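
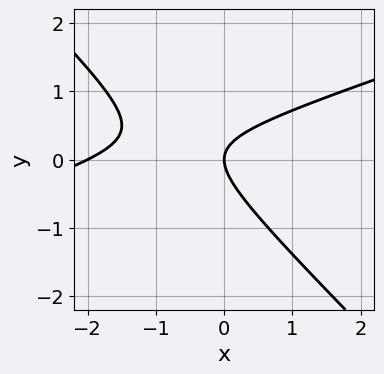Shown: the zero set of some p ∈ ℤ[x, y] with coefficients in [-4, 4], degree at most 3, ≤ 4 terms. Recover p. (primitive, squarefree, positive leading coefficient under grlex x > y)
1. Degree: a generic line meets the curve in up to 2 points, so deg p = 2.
2. From the axis intercepts and sections: among the integer gridlines, it crosses the x-axis at x ∈ {-2, 0}; one y-axis crossing is at y = 0.
3. Matching integer coefficients to the picture gives p.

x^2 - 2*x*y - 3*y^2 + 2*x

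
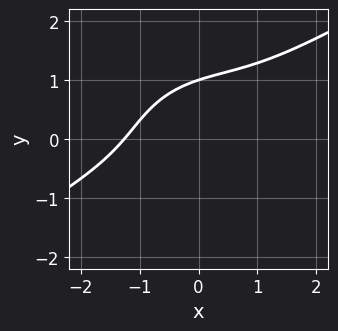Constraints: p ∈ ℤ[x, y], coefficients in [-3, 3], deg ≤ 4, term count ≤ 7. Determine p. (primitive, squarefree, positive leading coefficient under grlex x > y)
1. The degree is 3 — a generic line meets the curve in up to 3 points.
2. Reading off the gridlines: it crosses the y-axis at the gridline y = 1.
3. Together with the visible shape, these determine p as stated.

x^3 - x^2*y - 2*y^3 + 2*x*y + 2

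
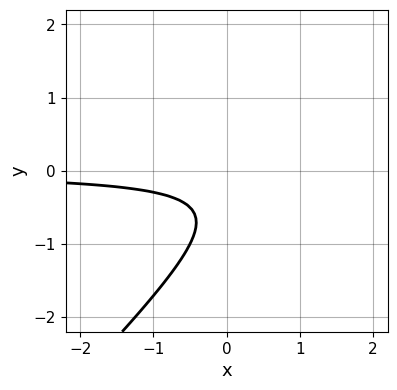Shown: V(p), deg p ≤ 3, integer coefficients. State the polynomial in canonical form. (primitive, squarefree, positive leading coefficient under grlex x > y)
1. Degree: a generic line meets the curve in up to 2 points, so deg p = 2.
2. Checking where it meets the axes: no x-intercept at any integer in the box; no y-intercept at any integer in the box.
3. Together with the visible shape, these determine p as stated.

2*x*y - 2*y^2 - 2*y - 1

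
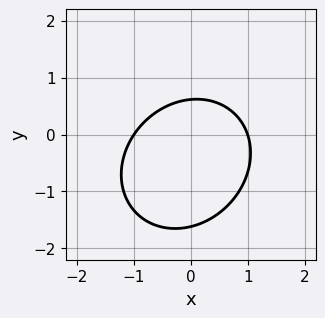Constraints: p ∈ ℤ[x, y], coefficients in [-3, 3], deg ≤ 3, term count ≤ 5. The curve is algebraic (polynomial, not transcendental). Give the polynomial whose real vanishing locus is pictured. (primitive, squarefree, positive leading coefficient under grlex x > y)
1. Degree: a generic line meets the curve in up to 2 points, so deg p = 2.
2. Checking where it meets the axes: the x-axis gridline crossings are at x ∈ {-1, 1}.
3. Matching integer coefficients to the picture gives p.

3*x^2 - x*y + 3*y^2 + 3*y - 3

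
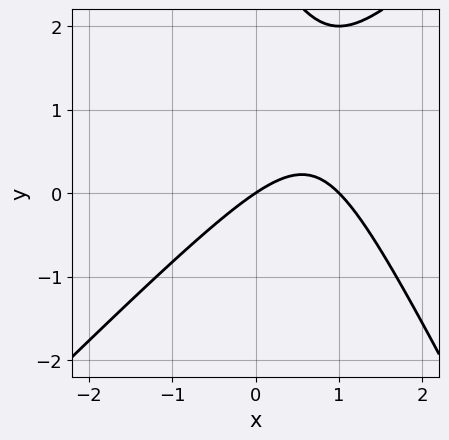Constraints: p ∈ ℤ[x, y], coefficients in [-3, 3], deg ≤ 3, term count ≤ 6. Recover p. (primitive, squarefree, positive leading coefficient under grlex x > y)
First, the degree is 2 — the shape is more complex than any degree-1 curve.
Then, checking where it meets the axes: it meets the y-axis at y = 0 (among the integer gridlines); the x-axis gridline crossings are at x ∈ {0, 1}.
Finally, solving for integer coefficients yields p as stated.

2*x^2 - x*y - y^2 - 2*x + 3*y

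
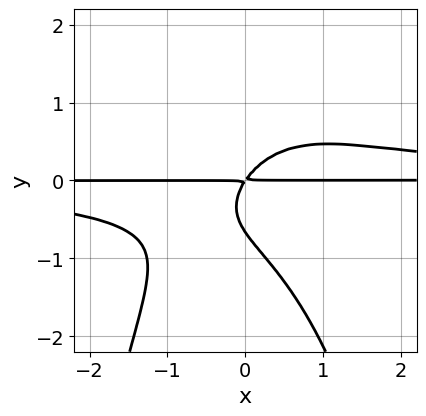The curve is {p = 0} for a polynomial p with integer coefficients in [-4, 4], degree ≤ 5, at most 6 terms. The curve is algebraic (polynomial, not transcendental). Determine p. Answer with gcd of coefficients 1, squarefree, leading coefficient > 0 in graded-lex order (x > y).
3*x^2*y^2 + 3*y^3 - 3*x*y + 2*y^2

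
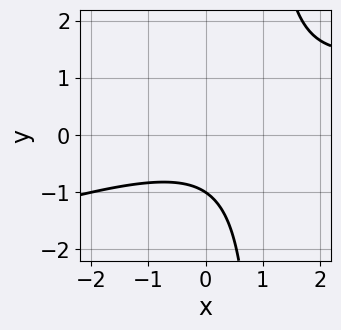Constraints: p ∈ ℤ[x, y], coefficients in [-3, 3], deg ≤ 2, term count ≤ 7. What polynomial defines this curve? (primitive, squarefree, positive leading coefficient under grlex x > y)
x^2 - 3*x*y - x + 3*y + 3

(a) The degree is 2 — no degree-1 curve has this shape.
(b) Reading off the gridlines: one y-axis crossing is at y = -1; no x-intercept at any integer in the box.
(c) Together with the visible shape, these determine p as stated.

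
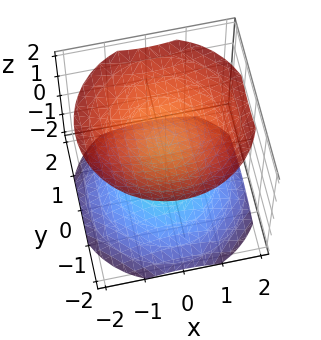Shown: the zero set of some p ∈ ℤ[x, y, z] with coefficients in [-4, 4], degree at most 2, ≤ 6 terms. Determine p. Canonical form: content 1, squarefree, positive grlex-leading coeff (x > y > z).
First, the picture has 2 separate pieces. They look like related sheets of one shape, so recover p as a whole.
Then, the degree is 2 — two sheets facing apart; a quadric.
Next, by symmetry, the surface is invariant under rotation about z: p = q(x² + y², z); it's symmetric under z → −z, forcing even powers of z.
Then, reading off the gridlines: no x-intercept at any integer in the box; the surface avoids every integer y-axis point in the box.
Finally, the integer polynomial consistent with all of this is the stated p. Check: (0, 0, 1) on the z-axis lies on the surface, and p(0, 0, 1) = 0. ✓

2*x^2 + 2*y^2 - 3*z^2 + 3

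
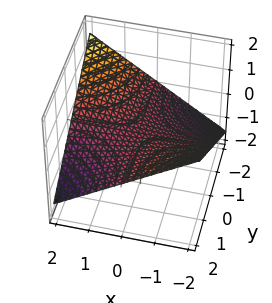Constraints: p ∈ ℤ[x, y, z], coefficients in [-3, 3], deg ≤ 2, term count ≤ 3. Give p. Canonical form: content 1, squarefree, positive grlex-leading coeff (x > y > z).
1. deg p = 2. A hyperbolic paraboloid; a quadric.
2. From the visible intercepts: it meets the z-axis at z = 0 (among the integer gridlines); the visible x-axis segment lies entirely on the surface; every point of the y-axis in the box is on the surface.
3. Solving for integer coefficients yields p as stated.

x*y + 3*z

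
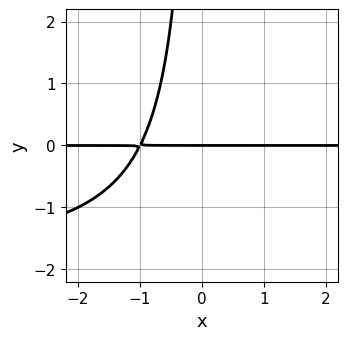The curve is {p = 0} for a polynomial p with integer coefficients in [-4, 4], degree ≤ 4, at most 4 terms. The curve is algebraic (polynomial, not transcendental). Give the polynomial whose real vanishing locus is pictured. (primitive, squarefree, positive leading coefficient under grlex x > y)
1. The degree is 3 — no degree-2 curve has this shape.
2. Checking where it meets the axes: it crosses the y-axis at the gridline y = 0; every point of the x-axis in the box is on the curve.
3. These observations pin down the coefficients.

x*y^2 + 2*x*y + 2*y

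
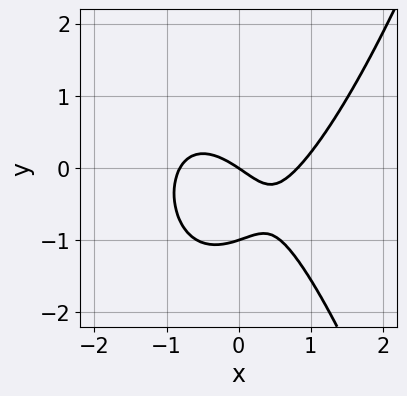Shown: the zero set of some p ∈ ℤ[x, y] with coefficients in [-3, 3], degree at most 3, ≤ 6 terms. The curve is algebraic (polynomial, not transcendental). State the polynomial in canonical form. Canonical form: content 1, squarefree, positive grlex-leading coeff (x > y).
First, degree: no degree-2 curve has this shape, so deg p = 3.
Then, from the axis intercepts and sections: one x-axis crossing is at x = 0; the y-axis gridline crossings are at y ∈ {-1, 0}.
Finally, fitting integer coefficients to these (and the overall shape) gives p.

3*x^3 - x*y - 3*y^2 - 2*x - 3*y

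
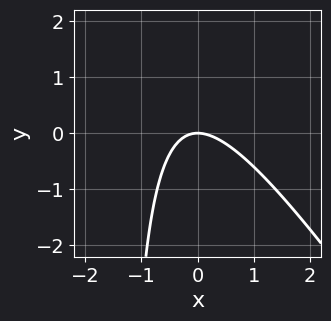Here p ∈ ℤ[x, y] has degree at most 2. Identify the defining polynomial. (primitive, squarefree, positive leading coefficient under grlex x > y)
3*x^2 + 2*x*y + 3*y

1. The degree is 2 — the shape is more complex than any degree-1 curve.
2. Reading off the gridlines: it crosses the y-axis at the gridline y = 0; it meets the x-axis at x = 0 (among the integer gridlines).
3. These observations pin down the coefficients.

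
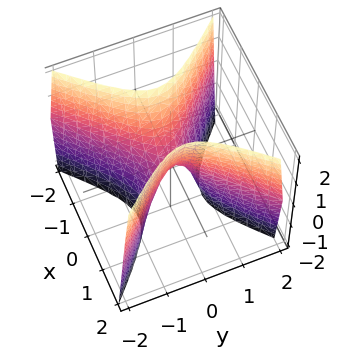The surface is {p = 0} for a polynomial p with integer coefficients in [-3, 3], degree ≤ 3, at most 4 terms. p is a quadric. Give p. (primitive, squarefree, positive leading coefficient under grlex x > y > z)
1. Degree: a saddle surface; a quadric, so deg p = 2.
2. Symmetries: it's symmetric under y → −y, forcing even powers of y; mirror symmetry x ↦ −x ⇒ only even powers of x.
3. Against the integer gridlines: it crosses the z-axis at the gridline z = 0; it crosses the x-axis at the gridline x = 0; it meets the y-axis at y = 0 (among the integer gridlines).
4. Together with the visible shape, these determine p as stated.

3*x^2 - 3*y^2 - z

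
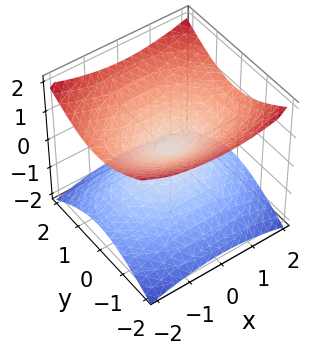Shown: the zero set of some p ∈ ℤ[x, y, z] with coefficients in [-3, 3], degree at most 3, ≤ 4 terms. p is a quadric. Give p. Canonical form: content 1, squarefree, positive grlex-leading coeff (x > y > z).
First, deg p = 2. A double cone through the origin; a quadric.
Next, symmetries: mirror symmetry z ↦ −z ⇒ only even powers of z; the x ↦ −x reflection is a symmetry, so x appears only in even powers; mirror symmetry y ↦ −y ⇒ only even powers of y.
Next, against the integer gridlines: it meets the x-axis at x = 0 (among the integer gridlines); it crosses the y-axis at the gridline y = 0; it crosses the z-axis at the gridline z = 0.
Finally, fitting integer coefficients to these (and the overall shape) gives p.

x^2 + 2*y^2 - 3*z^2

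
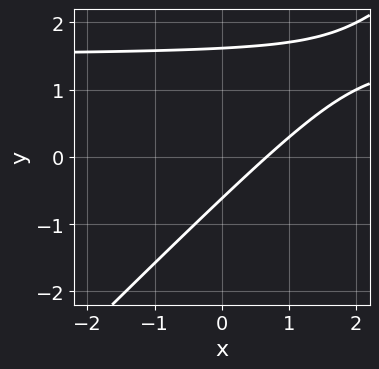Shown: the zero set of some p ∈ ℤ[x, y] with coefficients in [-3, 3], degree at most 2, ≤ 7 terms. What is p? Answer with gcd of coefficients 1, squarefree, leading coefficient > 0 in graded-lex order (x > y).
1. Degree: the shape is more complex than any degree-1 curve, so deg p = 2.
2. Solving for integer coefficients yields p as stated.

2*x*y - 2*y^2 - 3*x + 2*y + 2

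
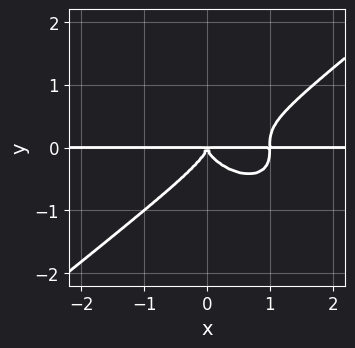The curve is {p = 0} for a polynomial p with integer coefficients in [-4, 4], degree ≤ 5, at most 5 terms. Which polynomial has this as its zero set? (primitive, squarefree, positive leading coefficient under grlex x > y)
x^3*y - 2*y^4 - x^2*y

First, degree: no degree-3 curve has this shape, so deg p = 4.
Next, checking where it meets the axes: the visible x-axis segment lies entirely on the curve.
Finally, putting this together gives p.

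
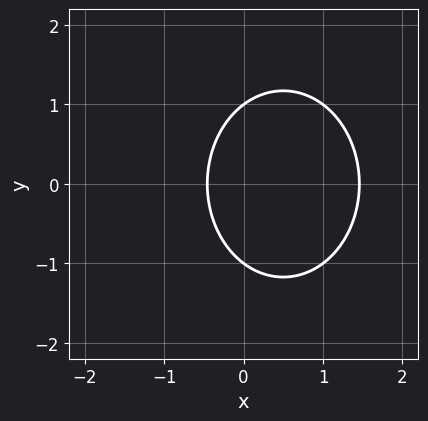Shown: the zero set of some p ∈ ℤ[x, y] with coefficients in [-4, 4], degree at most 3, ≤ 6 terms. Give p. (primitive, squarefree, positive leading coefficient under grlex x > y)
deg p = 2. A generic line meets the curve in up to 2 points.
Symmetries: mirror symmetry y ↦ −y ⇒ only even powers of y.
Reading off the gridlines: the y-axis gridline crossings are at y ∈ {-1, 1}.
These observations pin down the coefficients.

3*x^2 + 2*y^2 - 3*x - 2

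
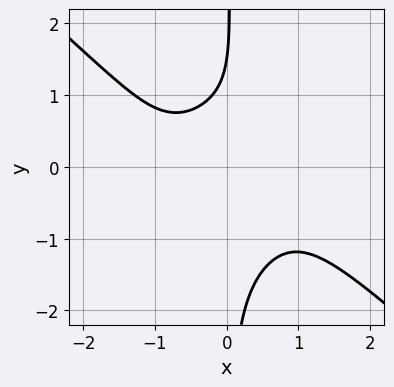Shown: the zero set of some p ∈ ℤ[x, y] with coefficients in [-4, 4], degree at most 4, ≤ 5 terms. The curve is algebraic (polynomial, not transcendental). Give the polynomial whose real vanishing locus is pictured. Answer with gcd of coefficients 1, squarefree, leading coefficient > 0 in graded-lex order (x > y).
1. Degree: the shape is more complex than any degree-3 curve, so deg p = 4.
2. Checking where it meets the axes: the curve avoids every integer x-axis point in the box.
3. Solving for integer coefficients yields p as stated.

2*x^4 + 3*x*y^3 + 2*x*y - 2*y + 3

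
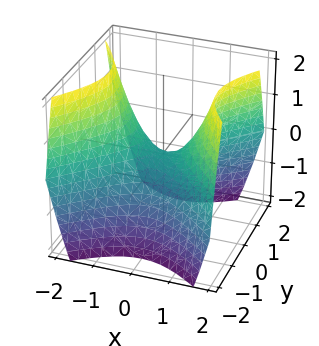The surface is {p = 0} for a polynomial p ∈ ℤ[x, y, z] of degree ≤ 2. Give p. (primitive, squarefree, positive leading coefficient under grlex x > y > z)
x^2 - y^2 - z

deg p = 2.
Symmetries: the y ↦ −y reflection is a symmetry, so y appears only in even powers; the x ↦ −x reflection is a symmetry, so x appears only in even powers.
Reading off the gridlines: it meets the x-axis at x = 0 (among the integer gridlines); one y-axis crossing is at y = 0; one z-axis crossing is at z = 0.
Solving for integer coefficients yields p as stated.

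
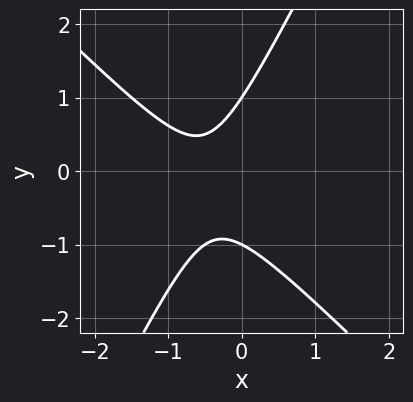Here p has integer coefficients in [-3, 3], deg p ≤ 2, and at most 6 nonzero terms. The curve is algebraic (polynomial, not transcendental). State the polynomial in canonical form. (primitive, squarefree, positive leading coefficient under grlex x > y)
2*x^2 + x*y - y^2 + 2*x + 1

Degree: a generic line meets the curve in up to 2 points, so deg p = 2.
Observable constraints: the y-axis gridline crossings are at y ∈ {-1, 1}; it misses every integer gridline on the x-axis.
Together with the visible shape, these determine p as stated.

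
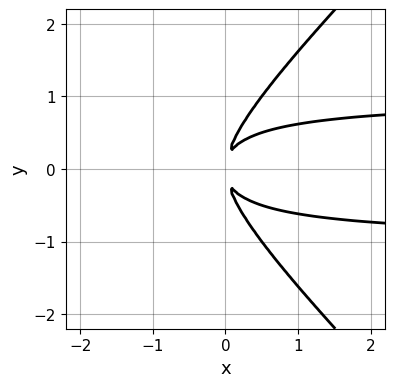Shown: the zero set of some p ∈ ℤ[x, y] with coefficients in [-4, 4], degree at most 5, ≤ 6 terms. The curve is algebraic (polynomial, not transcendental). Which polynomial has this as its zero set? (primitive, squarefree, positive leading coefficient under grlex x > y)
x^2*y^2 - y^4 + 2*x*y^2 - x^2

Degree: a generic line meets the curve in up to 4 points, so deg p = 4.
Symmetries: the y ↦ −y reflection is a symmetry, so y appears only in even powers.
Putting this together gives p.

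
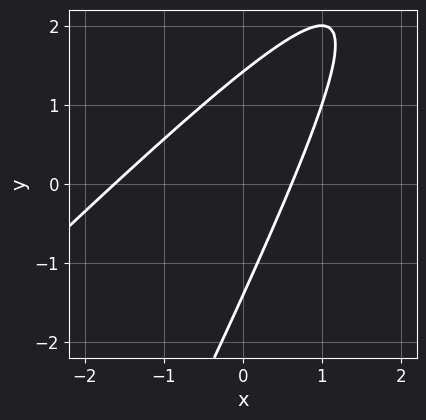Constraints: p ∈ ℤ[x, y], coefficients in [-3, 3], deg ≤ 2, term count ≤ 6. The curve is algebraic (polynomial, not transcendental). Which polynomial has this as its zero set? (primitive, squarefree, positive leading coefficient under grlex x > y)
1. Degree: the shape is more complex than any degree-1 curve, so deg p = 2.
2. Putting this together gives p.

2*x^2 - 3*x*y + y^2 + 2*x - 2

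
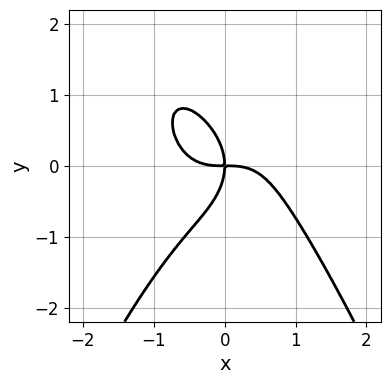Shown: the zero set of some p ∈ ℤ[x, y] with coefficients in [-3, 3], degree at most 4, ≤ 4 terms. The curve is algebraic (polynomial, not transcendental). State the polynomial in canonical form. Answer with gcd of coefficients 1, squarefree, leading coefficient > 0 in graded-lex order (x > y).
3*x^4 + 2*y^3 + 3*x*y

deg p = 4. A generic line meets the curve in up to 4 points.
From the visible intercepts: it crosses the y-axis at the gridline y = 0; one x-axis crossing is at x = 0.
Assembling these constraints gives the stated polynomial.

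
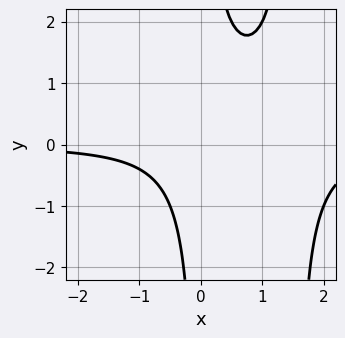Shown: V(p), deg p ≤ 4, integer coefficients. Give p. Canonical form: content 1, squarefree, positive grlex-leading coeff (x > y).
2*x^2*y - 3*x*y + 2

deg p = 3.
Checking where it meets the axes: it misses every integer gridline on the y-axis; the curve avoids every integer x-axis point in the box.
Solving for integer coefficients yields p as stated.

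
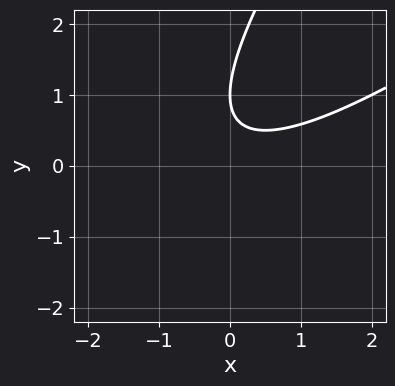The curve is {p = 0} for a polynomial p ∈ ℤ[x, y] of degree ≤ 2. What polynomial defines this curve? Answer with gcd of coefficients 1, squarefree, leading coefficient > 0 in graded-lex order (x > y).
1. deg p = 2.
2. Against the integer gridlines: it crosses the y-axis at the gridline y = 1; the curve avoids every integer x-axis point in the box.
3. Matching integer coefficients to the picture gives p.

x^2 - 2*x*y + y^2 - 2*y + 1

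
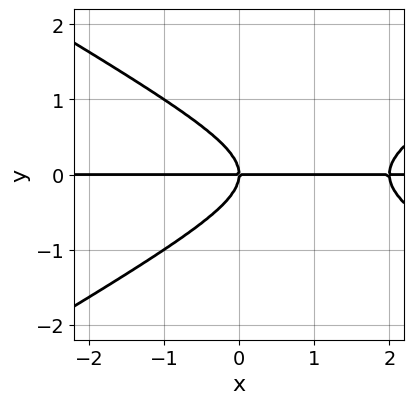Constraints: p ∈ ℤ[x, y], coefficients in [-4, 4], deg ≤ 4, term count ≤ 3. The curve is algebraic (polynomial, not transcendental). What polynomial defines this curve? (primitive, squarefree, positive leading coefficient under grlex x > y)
x^2*y - 3*y^3 - 2*x*y

(a) Degree: no degree-2 curve has this shape, so deg p = 3.
(b) From the axis intercepts and sections: it meets the y-axis at y = 0 (among the integer gridlines); the visible x-axis segment lies entirely on the curve.
(c) The integer polynomial consistent with all of this is the stated p.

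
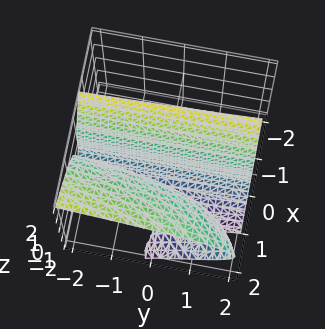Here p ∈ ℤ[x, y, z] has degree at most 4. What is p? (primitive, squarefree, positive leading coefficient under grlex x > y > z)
Degree: no degree-2 surface has this shape, so deg p = 3.
Checking where it meets the axes: it crosses the x-axis at the gridline x = 0; one z-axis crossing is at z = 0; every point of the y-axis in the box is on the surface.
Putting this together gives p.

x^2*y + 2*x*z^2 + z^3 - 3*x^2 + 2*x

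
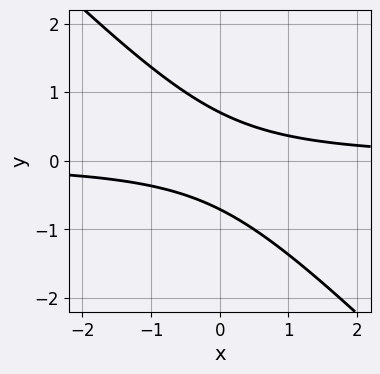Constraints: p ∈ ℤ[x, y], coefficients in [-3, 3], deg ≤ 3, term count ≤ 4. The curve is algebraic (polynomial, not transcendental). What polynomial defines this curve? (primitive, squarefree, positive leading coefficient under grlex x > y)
2*x*y + 2*y^2 - 1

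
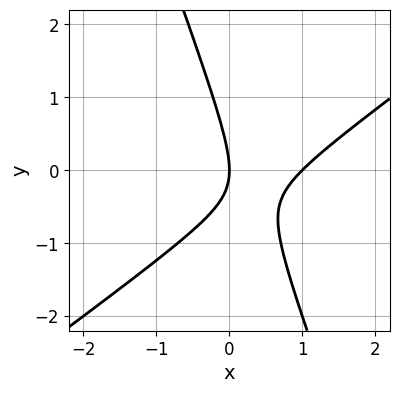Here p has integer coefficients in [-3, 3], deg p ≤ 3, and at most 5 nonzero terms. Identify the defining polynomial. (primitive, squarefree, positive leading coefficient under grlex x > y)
2*x^2 - 2*x*y - y^2 - 2*x

First, the degree is 2 — a generic line meets the curve in up to 2 points.
Then, from the axis intercepts and sections: among the integer gridlines, it crosses the x-axis at x ∈ {0, 1}; it crosses the y-axis at the gridline y = 0.
Finally, assembling these constraints gives the stated polynomial.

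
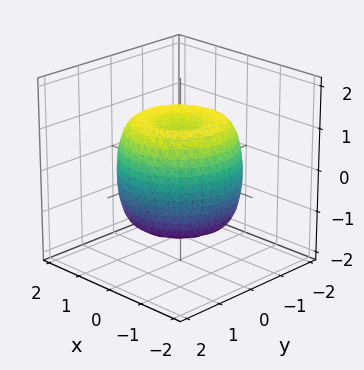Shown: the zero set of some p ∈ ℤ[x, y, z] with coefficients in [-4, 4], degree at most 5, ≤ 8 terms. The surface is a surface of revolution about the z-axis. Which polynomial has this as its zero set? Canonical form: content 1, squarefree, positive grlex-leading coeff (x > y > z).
1. deg p = 4.
2. Symmetries: the z-axis is an axis of rotation, so x and y enter only as x² + y².
3. Observable constraints: the z-axis gridline crossings are at z ∈ {-1, 1}; a circular section at z = -1 has radius between 1 and 2.
4. The integer polynomial consistent with all of this is the stated p.

2*x^4 + 4*x^2*y^2 + 2*y^4 - 3*x^2 - 3*y^2 + 2*z^2 - 2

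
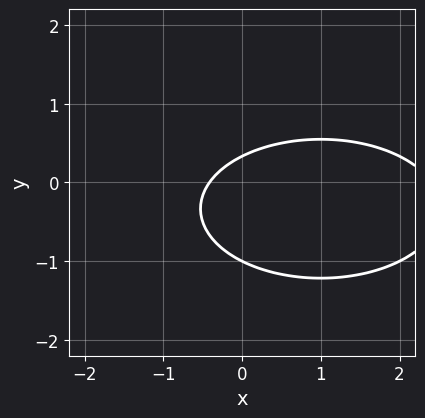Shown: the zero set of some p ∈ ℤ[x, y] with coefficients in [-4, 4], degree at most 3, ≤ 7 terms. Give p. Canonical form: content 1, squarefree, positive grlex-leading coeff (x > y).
x^2 + 3*y^2 - 2*x + 2*y - 1

1. deg p = 2.
2. From the axis intercepts and sections: it crosses the y-axis at the gridline y = -1.
3. Fitting integer coefficients to these (and the overall shape) gives p.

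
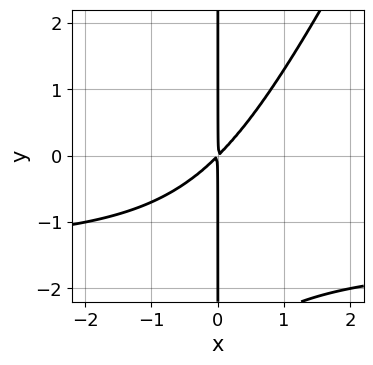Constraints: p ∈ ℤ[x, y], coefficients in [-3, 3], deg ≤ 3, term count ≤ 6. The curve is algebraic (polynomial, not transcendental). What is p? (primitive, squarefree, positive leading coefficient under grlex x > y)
2*x^2*y - x*y^2 + 3*x^2 - 3*x*y

Degree: no degree-2 curve has this shape, so deg p = 3.
Reading off the gridlines: the visible y-axis segment lies entirely on the curve.
Matching integer coefficients to the picture gives p.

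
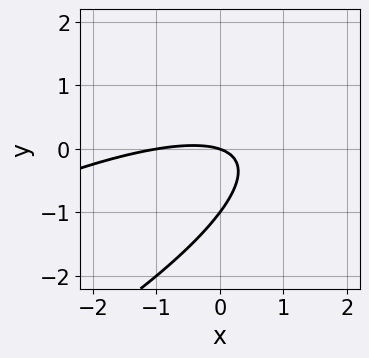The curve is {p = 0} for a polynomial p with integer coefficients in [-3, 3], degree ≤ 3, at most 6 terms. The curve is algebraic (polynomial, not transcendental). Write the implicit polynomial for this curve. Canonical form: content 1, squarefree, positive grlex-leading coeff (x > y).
x^2 - 3*x*y + 3*y^2 + x + 3*y

1. The degree is 2 — a generic line meets the curve in up to 2 points.
2. From the axis intercepts and sections: among the integer gridlines, it crosses the y-axis at y ∈ {-1, 0}; among the integer gridlines, it crosses the x-axis at x ∈ {-1, 0}.
3. Solving for integer coefficients yields p as stated.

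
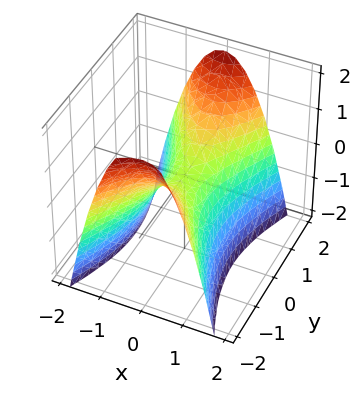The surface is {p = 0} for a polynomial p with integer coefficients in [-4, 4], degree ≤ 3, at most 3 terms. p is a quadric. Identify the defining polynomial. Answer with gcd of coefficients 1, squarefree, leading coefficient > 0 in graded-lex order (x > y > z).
3*x^2 - y^2 + 2*z

First, degree: a hyperbolic paraboloid; a quadric, so deg p = 2.
Next, symmetries: it's symmetric under y → −y, forcing even powers of y; the x ↦ −x reflection is a symmetry, so x appears only in even powers.
Next, from the visible intercepts: it meets the x-axis at x = 0 (among the integer gridlines); one z-axis crossing is at z = 0; it crosses the y-axis at the gridline y = 0.
Finally, solving for integer coefficients yields p as stated.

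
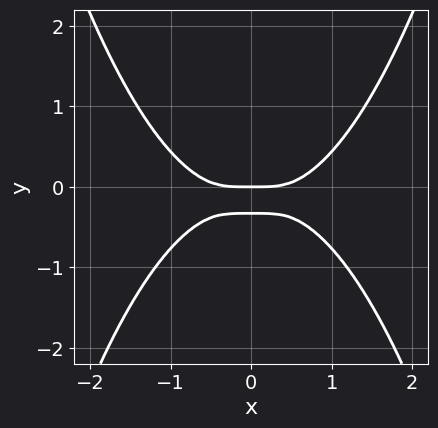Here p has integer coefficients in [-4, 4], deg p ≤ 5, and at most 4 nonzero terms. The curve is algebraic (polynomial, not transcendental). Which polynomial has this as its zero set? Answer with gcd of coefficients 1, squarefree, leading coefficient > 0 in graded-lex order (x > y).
1. Degree: no degree-3 curve has this shape, so deg p = 4.
2. Symmetries: the x ↦ −x reflection is a symmetry, so x appears only in even powers.
3. Observable constraints: one y-axis crossing is at y = 0; one x-axis crossing is at x = 0.
4. The integer polynomial consistent with all of this is the stated p.

x^4 - 3*y^2 - y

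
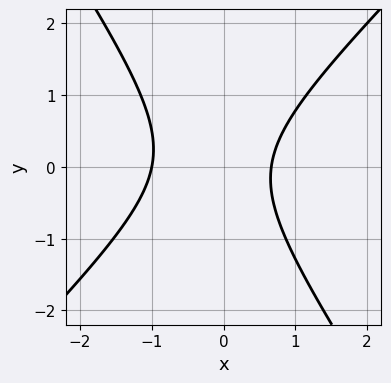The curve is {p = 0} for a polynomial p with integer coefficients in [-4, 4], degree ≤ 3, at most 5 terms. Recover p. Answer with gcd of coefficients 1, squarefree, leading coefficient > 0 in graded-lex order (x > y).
3*x^2 - x*y - 2*y^2 + x - 2

1. deg p = 2. A generic line meets the curve in up to 2 points.
2. Observable constraints: the curve avoids every integer y-axis point in the box; it meets the x-axis at x = -1 (among the integer gridlines).
3. Solving for integer coefficients yields p as stated.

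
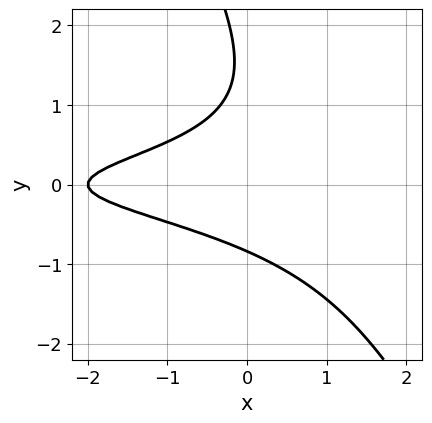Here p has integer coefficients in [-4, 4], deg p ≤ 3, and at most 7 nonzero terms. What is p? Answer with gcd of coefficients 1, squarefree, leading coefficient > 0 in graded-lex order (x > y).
(a) deg p = 3. A generic line meets the curve in up to 3 points.
(b) Against the integer gridlines: it meets the x-axis at x = -2 (among the integer gridlines).
(c) Assembling these constraints gives the stated polynomial.

2*x*y^2 + y^3 - 2*y^2 + x + 2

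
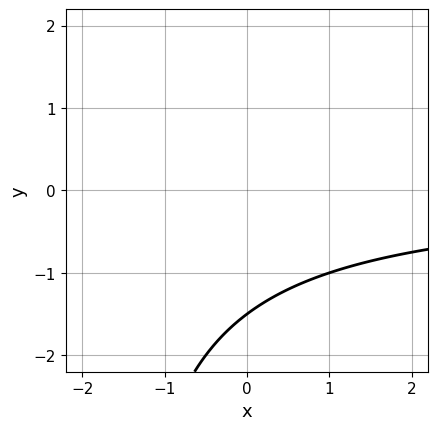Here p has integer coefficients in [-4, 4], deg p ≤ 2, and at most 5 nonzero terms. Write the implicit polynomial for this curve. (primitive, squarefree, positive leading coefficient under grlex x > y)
x*y + 2*y + 3

deg p = 2.
Against the integer gridlines: no x-intercept at any integer in the box.
Together with the visible shape, these determine p as stated.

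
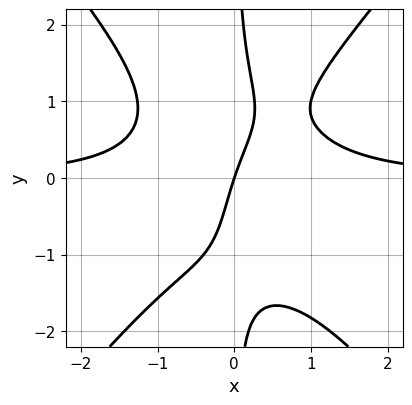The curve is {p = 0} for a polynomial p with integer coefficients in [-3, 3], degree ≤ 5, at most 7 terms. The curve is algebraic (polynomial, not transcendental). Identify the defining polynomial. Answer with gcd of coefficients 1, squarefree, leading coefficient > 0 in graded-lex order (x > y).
3*x^3*y - 2*x*y^3 + x*y - 3*x + y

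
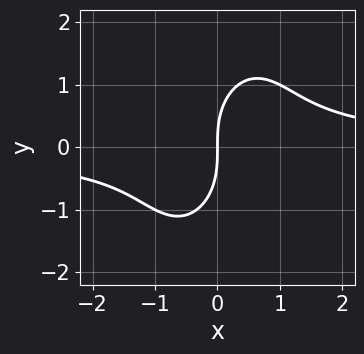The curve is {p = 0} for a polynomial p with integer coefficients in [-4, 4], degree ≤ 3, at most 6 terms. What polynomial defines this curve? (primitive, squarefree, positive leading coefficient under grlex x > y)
(a) The degree is 3 — a generic line meets the curve in up to 3 points.
(b) Against the integer gridlines: it meets the x-axis at x = 0 (among the integer gridlines); it crosses the y-axis at the gridline y = 0.
(c) Together with the visible shape, these determine p as stated.

3*x^2*y - x*y^2 + y^3 - 3*x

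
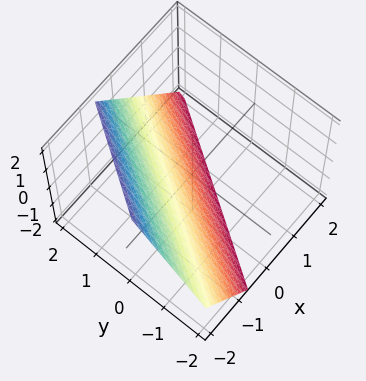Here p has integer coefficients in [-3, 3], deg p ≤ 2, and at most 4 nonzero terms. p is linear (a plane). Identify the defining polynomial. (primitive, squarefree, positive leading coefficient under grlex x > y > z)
1. deg p = 1. The surface is flat (a plane).
2. Reading off the gridlines: it meets the y-axis at y = 1 (among the integer gridlines); it crosses the z-axis at the gridline z = -1.
3. Putting this together gives p.

3*x - 2*y + 2*z + 2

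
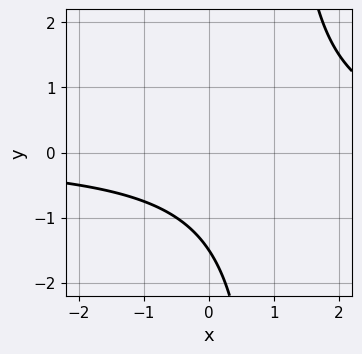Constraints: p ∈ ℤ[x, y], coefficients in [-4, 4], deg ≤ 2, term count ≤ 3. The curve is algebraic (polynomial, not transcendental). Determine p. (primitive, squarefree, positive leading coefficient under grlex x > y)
2*x*y - 2*y - 3

First, deg p = 2. The shape is more complex than any degree-1 curve.
Next, checking where it meets the axes: the curve avoids every integer x-axis point in the box.
Finally, assembling these constraints gives the stated polynomial.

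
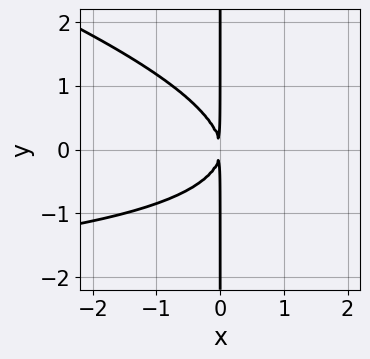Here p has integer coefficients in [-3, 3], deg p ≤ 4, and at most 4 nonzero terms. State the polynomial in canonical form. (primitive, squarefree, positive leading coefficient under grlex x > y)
x^2*y + 3*x*y^2 + 3*x^2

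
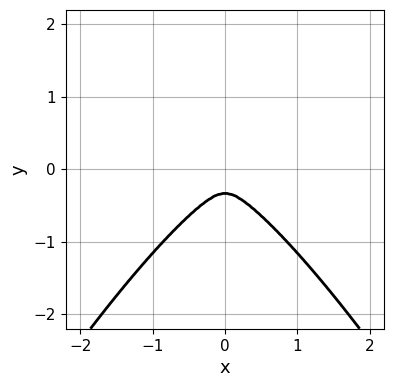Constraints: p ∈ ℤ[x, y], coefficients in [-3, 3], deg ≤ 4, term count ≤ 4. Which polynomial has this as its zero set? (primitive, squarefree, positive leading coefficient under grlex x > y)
x^4 - 2*x^2*y + 3*y^3 + y^2

(a) The degree is 4 — the shape is more complex than any degree-3 curve.
(b) Symmetries: mirror symmetry x ↦ −x ⇒ only even powers of x.
(c) The integer polynomial consistent with all of this is the stated p.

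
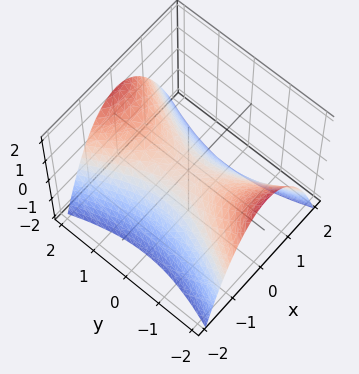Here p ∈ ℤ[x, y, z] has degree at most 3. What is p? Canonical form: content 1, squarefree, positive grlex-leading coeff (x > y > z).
3*x^2 - y^2 + 3*z

1. deg p = 2. A hyperbolic paraboloid; a quadric.
2. Symmetries: the x ↦ −x reflection is a symmetry, so x appears only in even powers; mirror symmetry y ↦ −y ⇒ only even powers of y.
3. Against the integer gridlines: it crosses the y-axis at the gridline y = 0; it meets the x-axis at x = 0 (among the integer gridlines); it crosses the z-axis at the gridline z = 0.
4. Putting this together gives p.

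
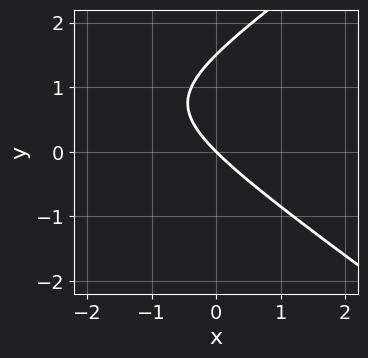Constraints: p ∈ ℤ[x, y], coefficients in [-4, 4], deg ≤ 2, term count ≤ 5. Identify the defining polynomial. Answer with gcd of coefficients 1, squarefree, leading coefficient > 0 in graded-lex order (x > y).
First, deg p = 2. A generic line meets the curve in up to 2 points.
Next, from the visible intercepts: one x-axis crossing is at x = 0; it meets the y-axis at y = 0 (among the integer gridlines).
Finally, these observations pin down the coefficients.

x^2 - 2*y^2 + 3*x + 3*y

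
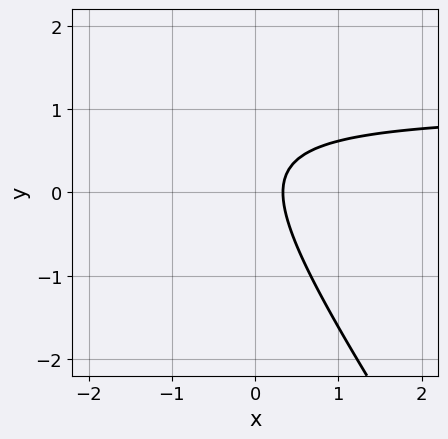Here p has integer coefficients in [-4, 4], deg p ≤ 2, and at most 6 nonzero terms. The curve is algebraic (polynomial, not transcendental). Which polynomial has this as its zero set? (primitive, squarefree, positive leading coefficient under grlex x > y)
3*x*y + 2*y^2 - 3*x - y + 1

(a) deg p = 2. No degree-1 curve has this shape.
(b) Reading off the gridlines: it misses every integer gridline on the y-axis.
(c) Matching integer coefficients to the picture gives p.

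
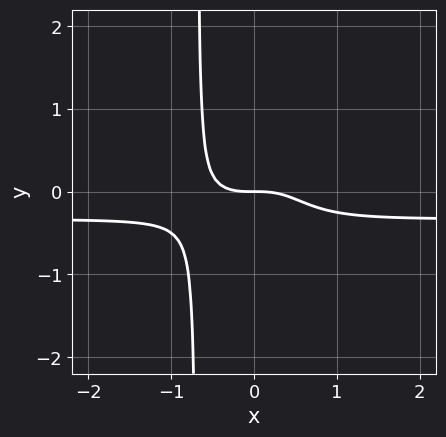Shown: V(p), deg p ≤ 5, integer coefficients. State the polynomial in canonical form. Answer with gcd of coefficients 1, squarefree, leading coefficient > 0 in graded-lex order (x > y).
First, deg p = 4. The shape is more complex than any degree-3 curve.
Next, from the axis intercepts and sections: it crosses the x-axis at the gridline x = 0; one y-axis crossing is at y = 0.
Finally, assembling these constraints gives the stated polynomial.

3*x^3*y + x^3 + y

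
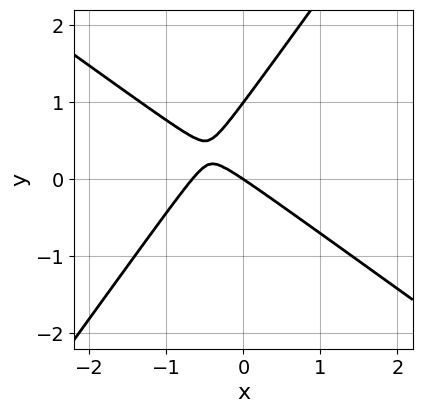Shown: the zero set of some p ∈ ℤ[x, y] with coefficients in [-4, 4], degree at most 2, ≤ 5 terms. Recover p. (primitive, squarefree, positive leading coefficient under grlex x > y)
3*x^2 + 2*x*y - 3*y^2 + 2*x + 3*y

First, deg p = 2. A generic line meets the curve in up to 2 points.
Then, observable constraints: it meets the x-axis at x = 0 (among the integer gridlines); the y-axis gridline crossings are at y ∈ {0, 1}.
Finally, assembling these constraints gives the stated polynomial.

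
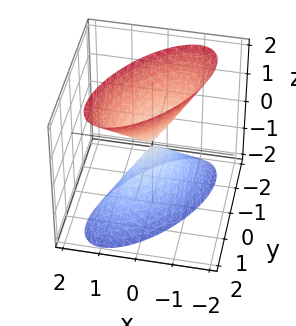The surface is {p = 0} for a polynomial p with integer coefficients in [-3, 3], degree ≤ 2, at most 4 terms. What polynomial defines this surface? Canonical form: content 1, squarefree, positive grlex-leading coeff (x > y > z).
(a) There are 2 components. They look like related sheets of one shape, so recover p as a whole.
(b) The degree is 2 — a generic line meets the surface in up to 2 points.
(c) Reading off the gridlines: it meets the x-axis at x = 0 (among the integer gridlines); it crosses the z-axis at the gridline z = 0.
(d) Fitting integer coefficients to these (and the overall shape) gives p.

3*x^2 - 3*x*y + 2*y^2 - z^2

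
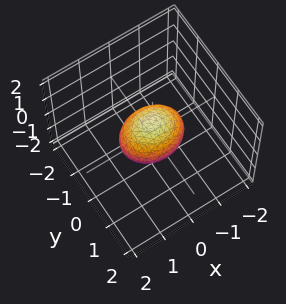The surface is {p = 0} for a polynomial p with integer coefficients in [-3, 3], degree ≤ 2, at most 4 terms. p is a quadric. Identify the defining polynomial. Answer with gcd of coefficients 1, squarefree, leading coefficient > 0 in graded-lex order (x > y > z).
Degree: bounded and convex; a quadric, so deg p = 2.
Symmetries: mirror symmetry z ↦ −z ⇒ only even powers of z; it's symmetric under y → −y, forcing even powers of y; mirror symmetry x ↦ −x ⇒ only even powers of x.
From the visible intercepts: among the integer gridlines, it crosses the x-axis at x ∈ {-1, 1}.
Together with the visible shape, these determine p as stated.

2*x^2 + 3*y^2 + 3*z^2 - 2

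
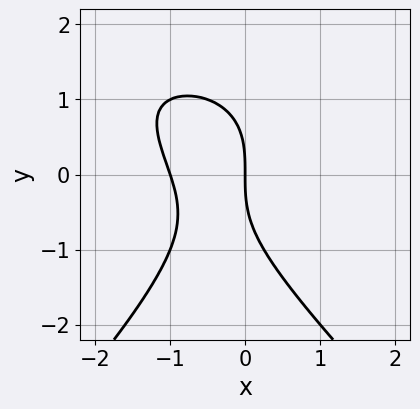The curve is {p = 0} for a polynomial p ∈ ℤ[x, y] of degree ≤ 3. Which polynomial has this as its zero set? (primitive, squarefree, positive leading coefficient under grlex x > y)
x^2*y - y^3 - 3*x^2 - 3*x

First, the degree is 3 — no degree-2 curve has this shape.
Then, observable constraints: one y-axis crossing is at y = 0; among the integer gridlines, it crosses the x-axis at x ∈ {-1, 0}.
Finally, these observations pin down the coefficients.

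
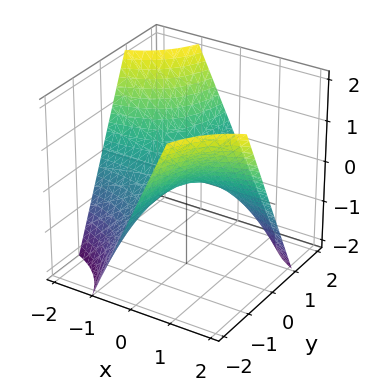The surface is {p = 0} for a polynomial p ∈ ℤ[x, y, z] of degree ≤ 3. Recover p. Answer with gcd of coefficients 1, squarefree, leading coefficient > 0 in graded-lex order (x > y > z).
x*y + z

First, the degree is 2 — a saddle surface; a quadric.
Next, from the axis intercepts and sections: it meets the z-axis at z = 0 (among the integer gridlines); the visible x-axis segment lies entirely on the surface; every point of the y-axis in the box is on the surface.
Finally, these observations pin down the coefficients.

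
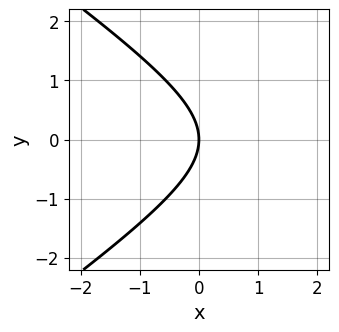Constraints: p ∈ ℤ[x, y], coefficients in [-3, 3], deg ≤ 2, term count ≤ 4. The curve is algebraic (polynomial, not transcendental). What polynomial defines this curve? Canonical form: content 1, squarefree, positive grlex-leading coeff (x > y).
x^2 - 2*y^2 - 3*x

(a) The degree is 2 — the shape is more complex than any degree-1 curve.
(b) Symmetries: it's symmetric under y → −y, forcing even powers of y.
(c) Reading off the gridlines: one x-axis crossing is at x = 0; it meets the y-axis at y = 0 (among the integer gridlines).
(d) Matching integer coefficients to the picture gives p.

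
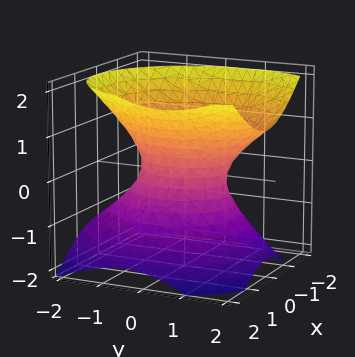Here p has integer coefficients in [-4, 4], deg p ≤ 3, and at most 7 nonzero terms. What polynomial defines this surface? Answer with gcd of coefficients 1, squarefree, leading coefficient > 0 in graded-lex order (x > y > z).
1. Degree: no degree-1 surface has this shape, so deg p = 2.
2. From the axis intercepts and sections: the y-axis gridline crossings are at y ∈ {-1, 1}; the surface avoids every integer z-axis point in the box.
3. These observations pin down the coefficients.

3*x^2 + 2*y^2 - y*z - 3*z^2 - 2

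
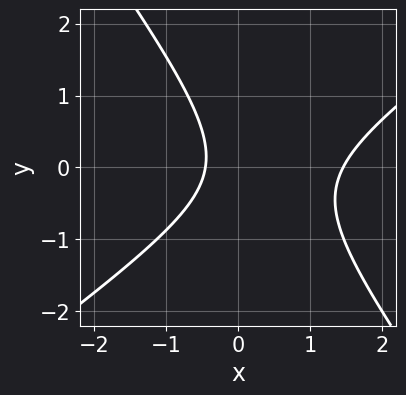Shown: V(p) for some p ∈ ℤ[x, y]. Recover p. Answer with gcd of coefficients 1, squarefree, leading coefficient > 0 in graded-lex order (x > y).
3*x^2 - 2*x*y - 3*y^2 - 3*x - 2

First, deg p = 2.
Next, checking where it meets the axes: it misses every integer gridline on the y-axis.
Finally, putting this together gives p.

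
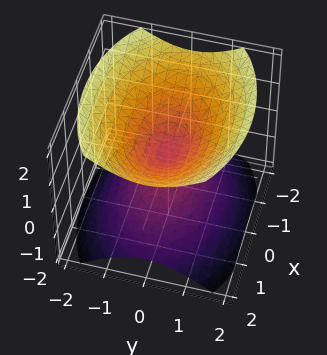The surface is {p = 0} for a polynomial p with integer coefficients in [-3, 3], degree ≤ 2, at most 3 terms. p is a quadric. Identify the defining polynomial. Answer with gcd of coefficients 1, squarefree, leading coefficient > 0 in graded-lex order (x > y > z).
x^2 + 2*y^2 - 2*z^2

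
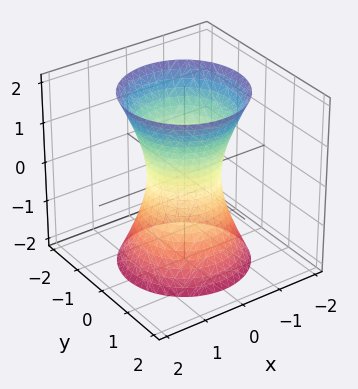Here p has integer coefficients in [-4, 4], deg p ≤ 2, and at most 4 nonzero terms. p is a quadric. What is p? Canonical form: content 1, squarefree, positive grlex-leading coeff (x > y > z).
(a) Degree: an hourglass — one-sheet hyperboloid; a quadric, so deg p = 2.
(b) Symmetries: the surface is invariant under rotation about z: p = q(x² + y², z); the z ↦ −z reflection is a symmetry, so z appears only in even powers.
(c) Reading off the gridlines: it misses every integer gridline on the z-axis; a circular section at z = 0 has radius between 0 and 1.
(d) Solving for integer coefficients yields p as stated.

3*x^2 + 3*y^2 - z^2 - 2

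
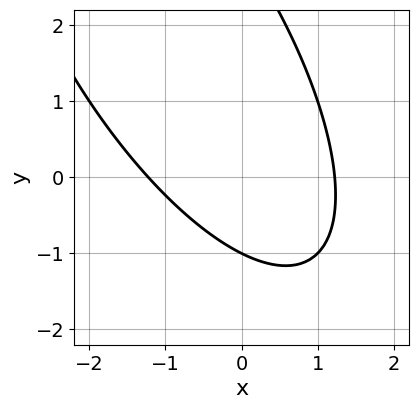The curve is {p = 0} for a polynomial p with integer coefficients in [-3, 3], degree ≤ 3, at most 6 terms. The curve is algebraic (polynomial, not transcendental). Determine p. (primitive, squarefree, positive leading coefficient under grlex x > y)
1. Degree: no degree-1 curve has this shape, so deg p = 2.
2. Against the integer gridlines: one y-axis crossing is at y = -1.
3. The integer polynomial consistent with all of this is the stated p.

2*x^2 + 2*x*y + y^2 - 2*y - 3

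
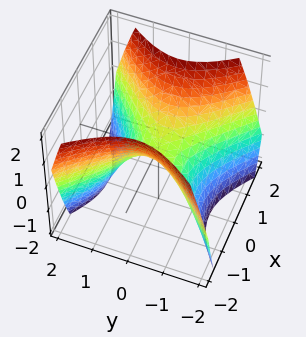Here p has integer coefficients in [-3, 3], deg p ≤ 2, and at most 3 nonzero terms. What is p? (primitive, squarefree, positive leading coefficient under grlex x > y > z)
deg p = 2. A saddle surface; a quadric.
Symmetries: it's symmetric under x → −x, forcing even powers of x; the y ↦ −y reflection is a symmetry, so y appears only in even powers.
Observable constraints: it crosses the y-axis at the gridline y = 0; it crosses the z-axis at the gridline z = 0; it crosses the x-axis at the gridline x = 0.
Matching integer coefficients to the picture gives p.

x^2 - y^2 - z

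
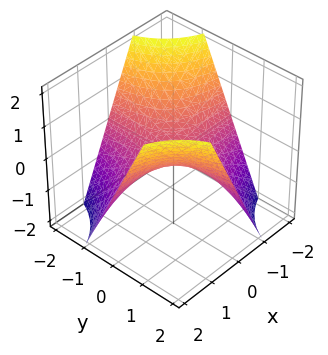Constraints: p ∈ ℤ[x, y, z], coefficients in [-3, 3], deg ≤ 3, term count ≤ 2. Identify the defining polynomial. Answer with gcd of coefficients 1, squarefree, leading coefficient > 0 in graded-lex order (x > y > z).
1. The degree is 2 — the shape is more complex than any degree-1 surface.
2. Checking where it meets the axes: it meets the z-axis at z = 0 (among the integer gridlines); the visible y-axis segment lies entirely on the surface; every point of the x-axis in the box is on the surface.
3. Matching integer coefficients to the picture gives p.

x*y - z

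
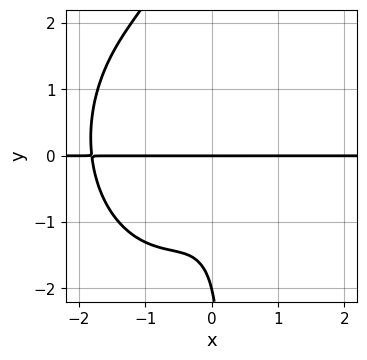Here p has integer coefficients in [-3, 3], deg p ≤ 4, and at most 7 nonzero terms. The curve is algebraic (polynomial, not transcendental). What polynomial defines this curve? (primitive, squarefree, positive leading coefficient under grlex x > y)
deg p = 4. No degree-3 curve has this shape.
Reading off the gridlines: the visible x-axis segment lies entirely on the curve; among the integer gridlines, it crosses the y-axis at y ∈ {-2, 0}.
Putting this together gives p.

2*x^3*y + x*y^3 + 3*x^2*y + y^2 + 2*y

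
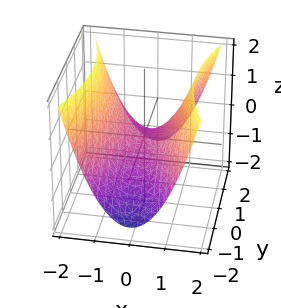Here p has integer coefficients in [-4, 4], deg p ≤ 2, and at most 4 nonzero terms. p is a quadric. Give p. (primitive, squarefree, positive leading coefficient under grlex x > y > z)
The degree is 2 — a saddle surface; a quadric.
Symmetries: mirror symmetry y ↦ −y ⇒ only even powers of y; it's symmetric under x → −x, forcing even powers of x.
From the visible intercepts: one y-axis crossing is at y = 0; it meets the x-axis at x = 0 (among the integer gridlines); one z-axis crossing is at z = 0.
Matching integer coefficients to the picture gives p.

3*x^2 - y^2 - 3*z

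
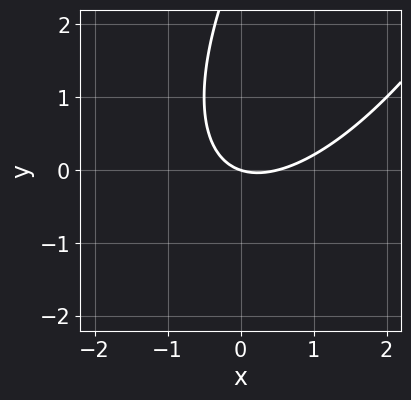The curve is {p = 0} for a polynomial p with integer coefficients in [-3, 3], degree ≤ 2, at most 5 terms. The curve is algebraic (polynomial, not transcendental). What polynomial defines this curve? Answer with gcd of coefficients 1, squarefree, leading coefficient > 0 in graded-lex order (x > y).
2*x^2 - 2*x*y + y^2 - x - 3*y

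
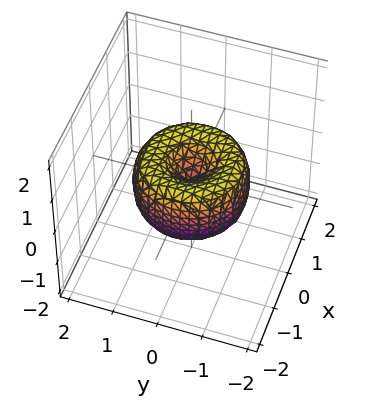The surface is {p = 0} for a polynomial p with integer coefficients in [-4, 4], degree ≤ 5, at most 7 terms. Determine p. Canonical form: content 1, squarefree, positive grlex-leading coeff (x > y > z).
2*x^4 + 4*x^2*y^2 + 2*y^4 - 3*x^2 - 3*y^2 + 2*z^2

deg p = 4. No degree-3 surface has this shape.
By symmetry, every cross-section ⟂ z is a circle, so x, y appear only via x² + y².
Against the integer gridlines: it crosses the x-axis at the gridline x = 0; a circular section at z = 0 has radius between 1 and 2; one z-axis crossing is at z = 0; it meets the y-axis at y = 0 (among the integer gridlines).
Assembling these constraints gives the stated polynomial.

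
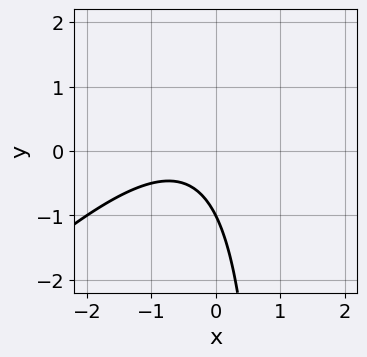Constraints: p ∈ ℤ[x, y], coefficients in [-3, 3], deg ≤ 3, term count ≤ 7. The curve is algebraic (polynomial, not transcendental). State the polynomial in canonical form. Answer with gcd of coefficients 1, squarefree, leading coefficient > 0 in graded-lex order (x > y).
The degree is 2 — the shape is more complex than any degree-1 curve.
Checking where it meets the axes: one y-axis crossing is at y = -1; no x-intercept at any integer in the box.
Fitting integer coefficients to these (and the overall shape) gives p.

x^2 - x*y + x + y + 1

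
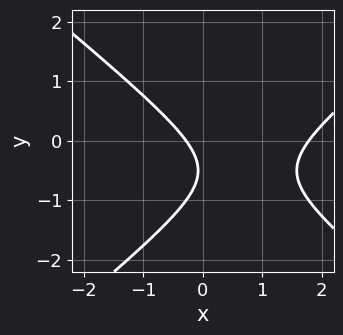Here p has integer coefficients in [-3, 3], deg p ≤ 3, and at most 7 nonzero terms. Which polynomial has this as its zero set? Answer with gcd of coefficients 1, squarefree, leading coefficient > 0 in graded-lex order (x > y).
2*x^2 - 3*y^2 - 3*x - 3*y - 1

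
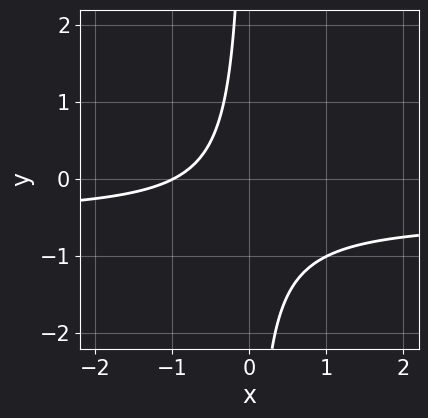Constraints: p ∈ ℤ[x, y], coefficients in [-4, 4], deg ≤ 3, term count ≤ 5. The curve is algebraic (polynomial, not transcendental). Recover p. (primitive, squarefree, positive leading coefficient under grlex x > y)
2*x*y + x + 1

1. deg p = 2. The shape is more complex than any degree-1 curve.
2. Observable constraints: one x-axis crossing is at x = -1; the curve avoids every integer y-axis point in the box.
3. The integer polynomial consistent with all of this is the stated p.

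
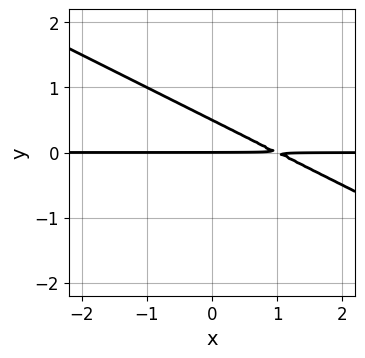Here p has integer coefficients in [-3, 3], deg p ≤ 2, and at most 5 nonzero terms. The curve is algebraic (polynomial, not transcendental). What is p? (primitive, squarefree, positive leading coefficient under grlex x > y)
x*y + 2*y^2 - y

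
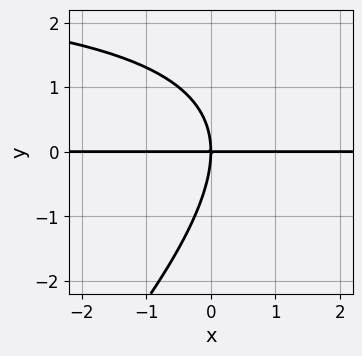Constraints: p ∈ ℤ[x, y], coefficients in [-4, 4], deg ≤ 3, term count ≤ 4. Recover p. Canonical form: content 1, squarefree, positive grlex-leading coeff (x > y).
x*y^2 - y^3 - 3*x*y

First, degree: the shape is more complex than any degree-2 curve, so deg p = 3.
Then, checking where it meets the axes: one y-axis crossing is at y = 0; the visible x-axis segment lies entirely on the curve.
Finally, fitting integer coefficients to these (and the overall shape) gives p.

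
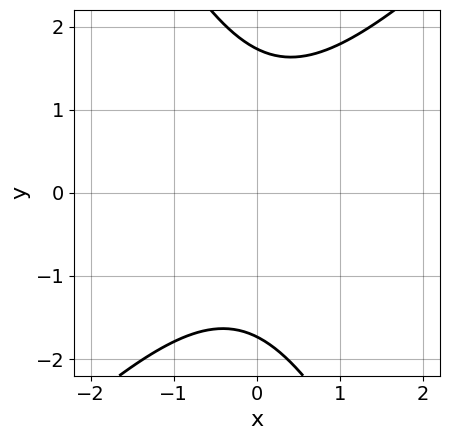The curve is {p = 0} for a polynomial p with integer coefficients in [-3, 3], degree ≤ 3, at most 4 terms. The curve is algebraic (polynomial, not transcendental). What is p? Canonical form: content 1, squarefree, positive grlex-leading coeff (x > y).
2*x^2 - x*y - y^2 + 3

1. deg p = 2. The shape is more complex than any degree-1 curve.
2. From the axis intercepts and sections: no x-intercept at any integer in the box.
3. Solving for integer coefficients yields p as stated.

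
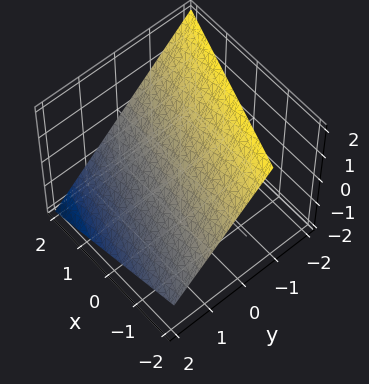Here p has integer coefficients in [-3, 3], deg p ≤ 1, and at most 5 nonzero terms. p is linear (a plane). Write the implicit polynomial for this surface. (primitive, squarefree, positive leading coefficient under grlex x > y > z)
1. The degree is 1 — the surface is flat (a plane).
2. From the visible intercepts: it crosses the x-axis at the gridline x = 2.
3. Matching integer coefficients to the picture gives p.

x + 3*y + 3*z - 2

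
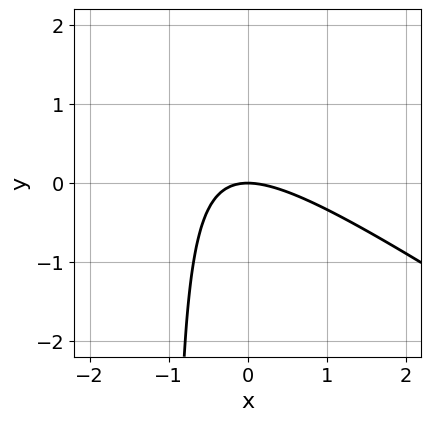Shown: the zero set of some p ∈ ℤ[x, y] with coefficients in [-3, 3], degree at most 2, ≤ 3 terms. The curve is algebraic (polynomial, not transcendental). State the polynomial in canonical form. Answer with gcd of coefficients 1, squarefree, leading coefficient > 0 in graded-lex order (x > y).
1. The degree is 2 — a generic line meets the curve in up to 2 points.
2. From the axis intercepts and sections: one x-axis crossing is at x = 0; it meets the y-axis at y = 0 (among the integer gridlines).
3. Putting this together gives p.

2*x^2 + 3*x*y + 3*y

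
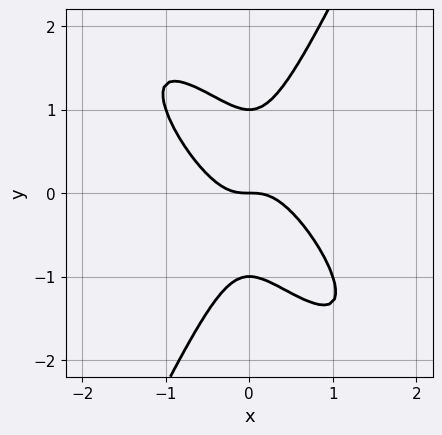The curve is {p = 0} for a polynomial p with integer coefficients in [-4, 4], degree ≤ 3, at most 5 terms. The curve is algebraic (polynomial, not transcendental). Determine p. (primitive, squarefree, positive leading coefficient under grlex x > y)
3*x^3 + 3*x^2*y - y^3 + y

1. Degree: the shape is more complex than any degree-2 curve, so deg p = 3.
2. Against the integer gridlines: among the integer gridlines, it crosses the y-axis at y ∈ {-1, 0, 1}; it crosses the x-axis at the gridline x = 0.
3. Matching integer coefficients to the picture gives p.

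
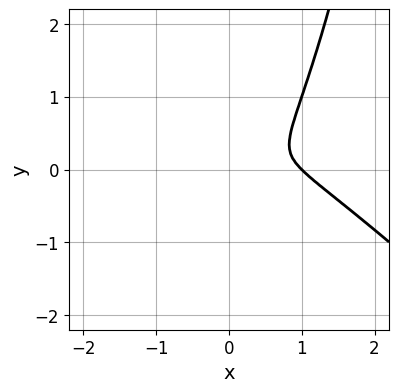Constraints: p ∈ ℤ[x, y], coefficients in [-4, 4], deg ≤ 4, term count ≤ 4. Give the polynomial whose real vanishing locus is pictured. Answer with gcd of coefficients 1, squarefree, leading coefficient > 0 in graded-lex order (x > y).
x^3 + x^2*y - x^2 - y^2

(a) The degree is 3 — no degree-2 curve has this shape.
(b) From the visible intercepts: one x-axis crossing is at x = 1.
(c) The integer polynomial consistent with all of this is the stated p.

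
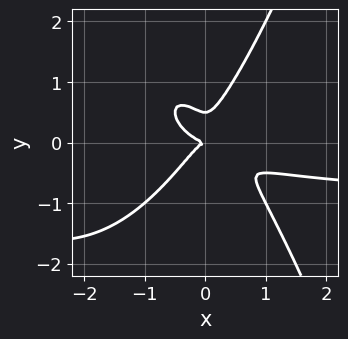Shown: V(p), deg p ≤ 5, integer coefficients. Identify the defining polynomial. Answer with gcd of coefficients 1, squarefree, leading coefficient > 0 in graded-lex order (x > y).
1. Degree: no degree-3 curve has this shape, so deg p = 4.
2. Reading off the gridlines: one x-axis crossing is at x = 0; it crosses the y-axis at the gridline y = 0.
3. These observations pin down the coefficients.

2*x^3*y + 2*x^3 + 3*x^2*y - 2*y^3 + y^2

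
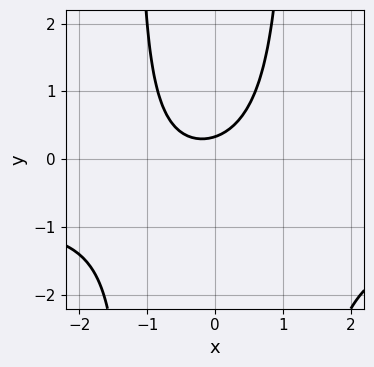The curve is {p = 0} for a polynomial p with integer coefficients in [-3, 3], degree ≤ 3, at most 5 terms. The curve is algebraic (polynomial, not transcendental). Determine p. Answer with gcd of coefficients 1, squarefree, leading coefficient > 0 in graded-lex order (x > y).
The degree is 3 — no degree-2 curve has this shape.
From the visible intercepts: the curve avoids every integer x-axis point in the box.
These observations pin down the coefficients.

2*x^2*y + 2*x^2 + x - 3*y + 1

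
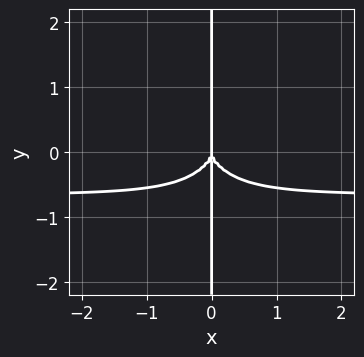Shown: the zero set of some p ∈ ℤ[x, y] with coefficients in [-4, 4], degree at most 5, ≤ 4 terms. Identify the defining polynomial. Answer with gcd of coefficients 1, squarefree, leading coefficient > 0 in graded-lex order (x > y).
3*x^3*y + 2*x*y^3 + 2*x^3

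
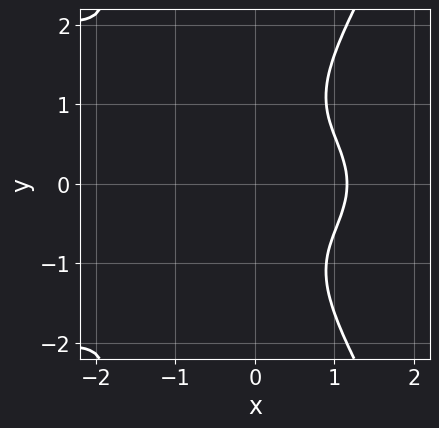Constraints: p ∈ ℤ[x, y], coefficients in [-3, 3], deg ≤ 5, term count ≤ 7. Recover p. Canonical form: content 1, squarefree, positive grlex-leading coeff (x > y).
3*x^2*y^2 - y^4 + 3*x^3 - 2*x^2 - 2

1. deg p = 4.
2. Symmetries: the y ↦ −y reflection is a symmetry, so y appears only in even powers.
3. From the axis intercepts and sections: it misses every integer gridline on the y-axis.
4. Fitting integer coefficients to these (and the overall shape) gives p.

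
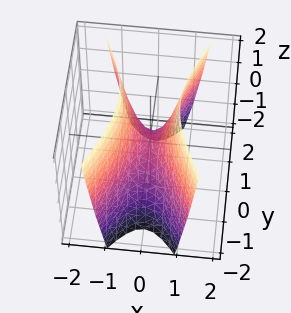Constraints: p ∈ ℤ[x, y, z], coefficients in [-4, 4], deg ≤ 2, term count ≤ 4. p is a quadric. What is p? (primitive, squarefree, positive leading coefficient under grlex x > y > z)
1. deg p = 2. A hyperbolic paraboloid; a quadric.
2. Symmetries: mirror symmetry y ↦ −y ⇒ only even powers of y; mirror symmetry x ↦ −x ⇒ only even powers of x.
3. Observable constraints: it meets the x-axis at x = 0 (among the integer gridlines); it meets the z-axis at z = 0 (among the integer gridlines); it meets the y-axis at y = 0 (among the integer gridlines).
4. Matching integer coefficients to the picture gives p.

3*x^2 - y^2 - z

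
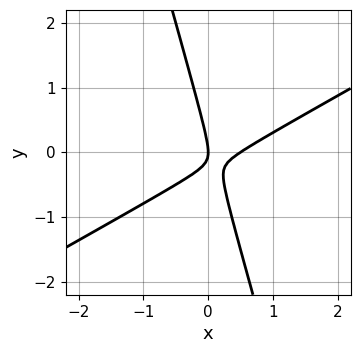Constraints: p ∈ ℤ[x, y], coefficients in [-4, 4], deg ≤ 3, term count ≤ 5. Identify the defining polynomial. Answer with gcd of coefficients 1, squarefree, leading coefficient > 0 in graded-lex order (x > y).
2*x^2 - 3*x*y - y^2 - x

The degree is 2 — a generic line meets the curve in up to 2 points.
Observable constraints: it meets the y-axis at y = 0 (among the integer gridlines); it crosses the x-axis at the gridline x = 0.
Together with the visible shape, these determine p as stated.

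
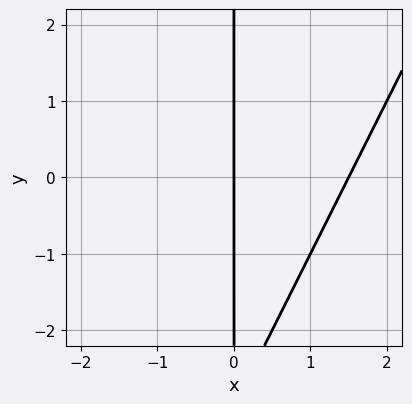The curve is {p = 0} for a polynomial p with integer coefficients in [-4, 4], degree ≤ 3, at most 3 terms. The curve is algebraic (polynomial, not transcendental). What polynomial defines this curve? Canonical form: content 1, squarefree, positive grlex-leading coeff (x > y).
First, degree: a generic line meets the curve in up to 2 points, so deg p = 2.
Next, observable constraints: the visible y-axis segment lies entirely on the curve; one x-axis crossing is at x = 0.
Finally, matching integer coefficients to the picture gives p.

2*x^2 - x*y - 3*x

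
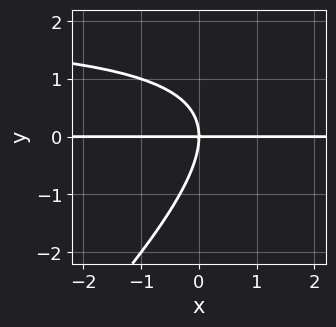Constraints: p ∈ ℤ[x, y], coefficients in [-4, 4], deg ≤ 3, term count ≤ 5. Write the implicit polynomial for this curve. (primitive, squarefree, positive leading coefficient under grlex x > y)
x*y^2 - y^3 - 2*x*y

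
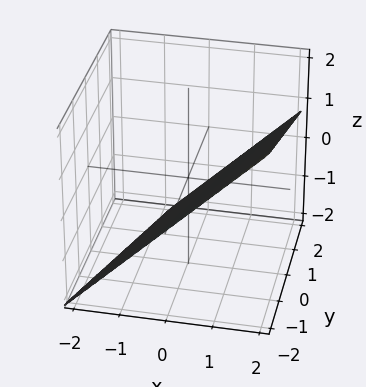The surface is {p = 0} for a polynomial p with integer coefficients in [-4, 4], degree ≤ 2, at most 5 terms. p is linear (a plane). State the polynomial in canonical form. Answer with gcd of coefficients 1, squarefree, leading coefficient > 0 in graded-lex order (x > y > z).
3*x - y - 3*z - 2

(a) deg p = 1. Every cross-section is a straight line — this is a plane.
(b) From the axis intercepts and sections: one y-axis crossing is at y = -2.
(c) The integer polynomial consistent with all of this is the stated p.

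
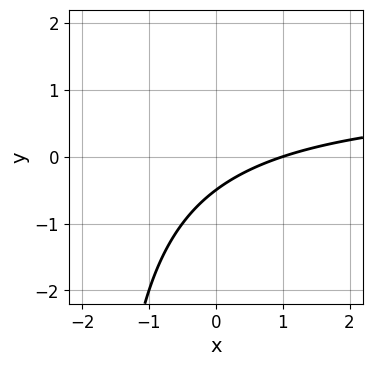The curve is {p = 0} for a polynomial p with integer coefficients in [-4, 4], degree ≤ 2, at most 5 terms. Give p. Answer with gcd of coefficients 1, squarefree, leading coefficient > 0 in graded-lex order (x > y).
x*y - x + 2*y + 1

First, degree: no degree-1 curve has this shape, so deg p = 2.
Then, checking where it meets the axes: it crosses the x-axis at the gridline x = 1.
Finally, putting this together gives p.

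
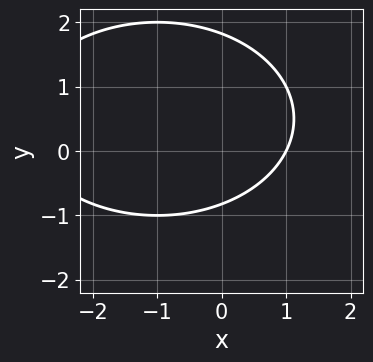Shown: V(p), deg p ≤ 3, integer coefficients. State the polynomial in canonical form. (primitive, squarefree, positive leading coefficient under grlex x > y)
x^2 + 2*y^2 + 2*x - 2*y - 3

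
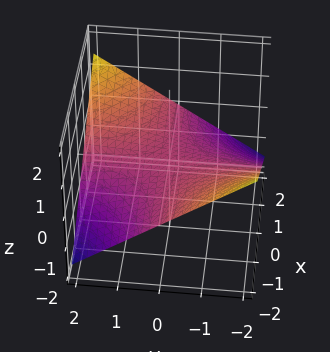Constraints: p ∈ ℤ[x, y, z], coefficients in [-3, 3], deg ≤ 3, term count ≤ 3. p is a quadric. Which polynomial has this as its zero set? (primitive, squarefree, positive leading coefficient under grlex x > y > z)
x*y - 3*z

1. Degree: a hyperbolic paraboloid; a quadric, so deg p = 2.
2. Reading off the gridlines: the visible x-axis segment lies entirely on the surface; one z-axis crossing is at z = 0.
3. The integer polynomial consistent with all of this is the stated p. Check: (0, 1, 0) on the y-axis lies on the surface, and p(0, 1, 0) = 0. ✓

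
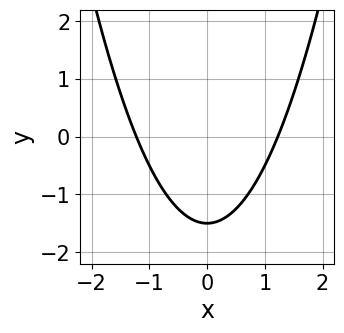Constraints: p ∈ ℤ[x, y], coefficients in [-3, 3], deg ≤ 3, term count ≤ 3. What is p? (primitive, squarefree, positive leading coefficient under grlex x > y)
2*x^2 - 2*y - 3

1. The degree is 2 — a generic line meets the curve in up to 2 points.
2. Symmetries: mirror symmetry x ↦ −x ⇒ only even powers of x.
3. Together with the visible shape, these determine p as stated.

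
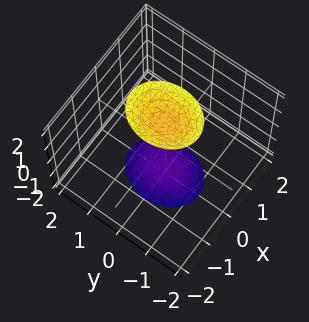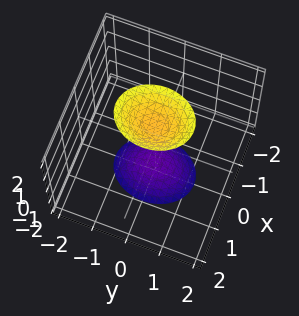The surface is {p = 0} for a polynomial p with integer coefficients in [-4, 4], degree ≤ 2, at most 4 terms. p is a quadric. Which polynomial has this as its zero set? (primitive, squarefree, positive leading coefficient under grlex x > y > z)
3*x^2 + 2*y^2 - z^2 + 2

First, I count 2 distinct pieces. Treating them together as one polynomial.
Next, degree: two separate bowl-shaped sheets opening away from each other; a quadric, so deg p = 2.
Next, symmetries: mirror symmetry y ↦ −y ⇒ only even powers of y; the x ↦ −x reflection is a symmetry, so x appears only in even powers; mirror symmetry z ↦ −z ⇒ only even powers of z.
Then, from the axis intercepts and sections: no y-intercept at any integer in the box; the surface avoids every integer x-axis point in the box.
Finally, putting this together gives p.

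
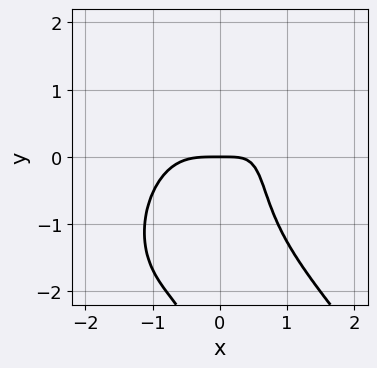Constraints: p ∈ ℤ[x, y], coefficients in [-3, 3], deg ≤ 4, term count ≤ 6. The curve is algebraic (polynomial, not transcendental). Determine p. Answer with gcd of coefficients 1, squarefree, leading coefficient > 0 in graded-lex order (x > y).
2*x^4 + x*y^3 - 2*x*y + 2*y

First, deg p = 4. A generic line meets the curve in up to 4 points.
Next, checking where it meets the axes: it meets the y-axis at y = 0 (among the integer gridlines); it meets the x-axis at x = 0 (among the integer gridlines).
Finally, matching integer coefficients to the picture gives p.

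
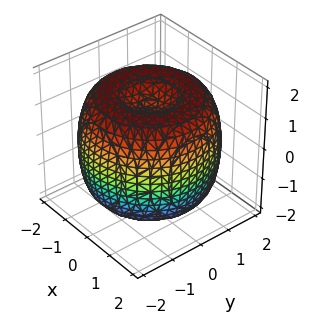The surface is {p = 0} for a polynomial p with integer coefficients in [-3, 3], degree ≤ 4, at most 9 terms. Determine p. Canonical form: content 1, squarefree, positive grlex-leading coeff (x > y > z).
(a) Degree: the shape is more complex than any degree-3 surface, so deg p = 4.
(b) By symmetry, the surface is invariant under rotation about z: p = q(x² + y², z).
(c) Observable constraints: a circular section at z = -1 has radius between 1 and 2.
(d) These observations pin down the coefficients.

x^4 + 2*x^2*y^2 + y^4 - 3*x^2 - 3*y^2 + 2*z^2 - 3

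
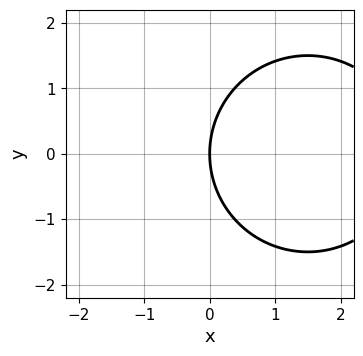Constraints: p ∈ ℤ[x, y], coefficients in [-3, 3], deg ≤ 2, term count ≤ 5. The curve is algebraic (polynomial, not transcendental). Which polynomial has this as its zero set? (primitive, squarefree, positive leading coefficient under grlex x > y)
First, degree: the shape is more complex than any degree-1 curve, so deg p = 2.
Then, symmetries: it's symmetric under y → −y, forcing even powers of y.
Then, against the integer gridlines: it meets the y-axis at y = 0 (among the integer gridlines); one x-axis crossing is at x = 0.
Finally, matching integer coefficients to the picture gives p.

x^2 + y^2 - 3*x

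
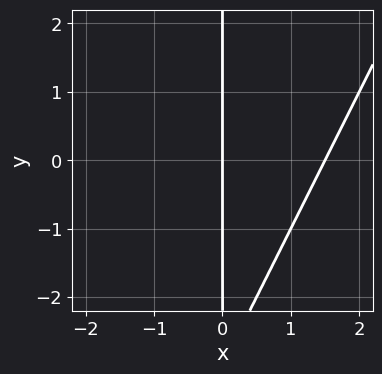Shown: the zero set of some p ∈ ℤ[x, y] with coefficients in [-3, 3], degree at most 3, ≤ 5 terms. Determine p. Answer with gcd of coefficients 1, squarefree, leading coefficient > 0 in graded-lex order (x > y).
(a) The degree is 2 — a generic line meets the curve in up to 2 points.
(b) Observable constraints: one x-axis crossing is at x = 0; the visible y-axis segment lies entirely on the curve.
(c) Fitting integer coefficients to these (and the overall shape) gives p.

2*x^2 - x*y - 3*x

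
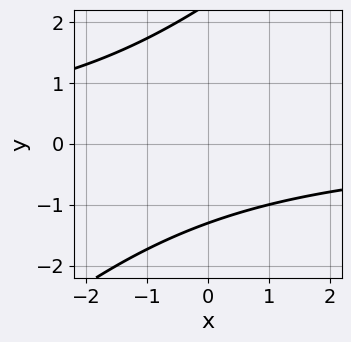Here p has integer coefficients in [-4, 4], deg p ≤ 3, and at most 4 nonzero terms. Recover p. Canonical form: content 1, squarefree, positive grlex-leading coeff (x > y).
x*y - y^2 + y + 3

(a) deg p = 2.
(b) Observable constraints: no x-intercept at any integer in the box.
(c) Solving for integer coefficients yields p as stated.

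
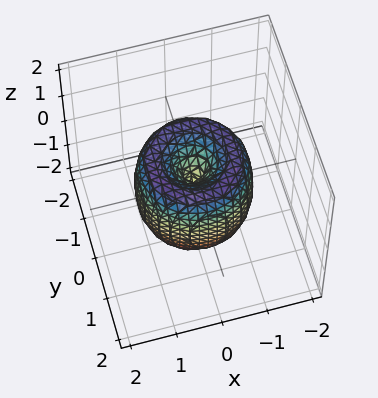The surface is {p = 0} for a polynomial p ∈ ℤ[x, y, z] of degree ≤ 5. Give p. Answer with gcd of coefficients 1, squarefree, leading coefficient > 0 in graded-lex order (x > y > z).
deg p = 4. A generic line meets the surface in up to 4 points.
Symmetries: rotational symmetry about the z-axis ⇒ p depends on x, y only through x² + y².
Against the integer gridlines: a circular section at z = 1 has radius between 0 and 1; it crosses the y-axis at the gridline y = 0; it meets the x-axis at x = 0 (among the integer gridlines); it crosses the z-axis at the gridline z = 0.
Assembling these constraints gives the stated polynomial.

2*x^4 + 4*x^2*y^2 + 2*y^4 - 3*x^2 - 3*y^2 + z^2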